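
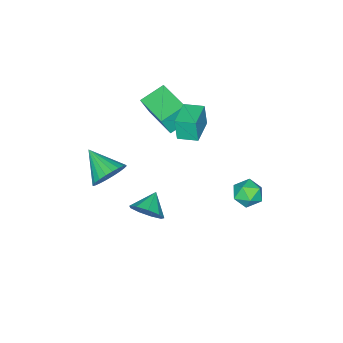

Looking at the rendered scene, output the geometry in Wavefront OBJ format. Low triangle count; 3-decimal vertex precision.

v -2.425 -2.519 2.626
v -2.449 -2.699 3.872
v -2.82 -1.545 2.758
v -2.844 -1.725 4.005
v -0.996 -1.955 2.735
v -1.02 -2.135 3.982
v -1.391 -0.981 2.868
v -1.415 -1.161 4.114
v -3.883 -4.487 2.25
v -3.463 -4.728 3.392
v -3.087 -2.536 2.369
v -2.667 -2.777 3.51
v -2.633 -4.963 1.69
v -2.213 -5.204 2.831
v -1.837 -3.012 1.808
v -1.417 -3.253 2.95
v 2.422 -1.11 0.211
v 2.765 -0.731 0.952
v 1.398 -1.35 0.809
v 2.47 -0.308 0.617
v 2.153 -0.26 0.091
v 1.961 -0.609 -0.378
v 1.986 -1.193 -0.571
v 2.214 -1.738 -0.398
v 2.54 -1.989 0.06
v 2.811 -1.828 0.589
v 2.9 -1.332 0.941
v -1.571 2.551 1.17
v -0.805 2.555 0.823
v -1.915 1.485 0.397
v -1.149 1.489 0.05
v -1.244 1.268 0.856
v -1.032 1.927 1.334
v -1.688 2.113 -0.114
v -1.476 2.772 0.364
v -0.877 2.285 0.03
v -0.603 1.762 0.629
v -2.117 2.278 0.591
v -1.843 1.755 1.19
v 2.986 -2.846 2.51
v 3.251 -2.432 3.346
v 2.694 -4.354 3.35
v 2.879 -2.361 3.343
v 2.523 -2.365 3.213
v 2.238 -2.441 2.976
v 2.067 -2.58 2.668
v 2.036 -2.759 2.336
v 2.149 -2.951 2.031
v 2.39 -3.128 1.798
v 2.722 -3.261 1.674
v 3.094 -3.332 1.677
v 3.449 -3.328 1.807
v 3.734 -3.252 2.044
v 3.905 -3.113 2.352
v 3.937 -2.934 2.684
v 3.823 -2.742 2.989
v 3.582 -2.565 3.222
f 2 4 1
f 5 2 1
f 1 4 3
f 3 5 1
f 2 8 4
f 6 2 5
f 6 8 2
f 4 8 3
f 7 5 3
f 3 8 7
f 7 6 5
f 8 6 7
f 10 12 9
f 13 10 9
f 9 12 11
f 11 13 9
f 10 16 12
f 14 10 13
f 14 16 10
f 12 16 11
f 15 13 11
f 11 16 15
f 15 14 13
f 16 14 15
f 18 17 20
f 18 20 19
f 20 17 21
f 20 21 19
f 21 17 22
f 21 22 19
f 22 17 23
f 22 23 19
f 23 17 24
f 23 24 19
f 24 17 25
f 24 25 19
f 25 17 26
f 25 26 19
f 26 17 27
f 26 27 19
f 27 17 18
f 27 18 19
f 28 39 33
f 28 33 29
f 28 29 35
f 28 35 38
f 28 38 39
f 29 33 37
f 33 39 32
f 39 38 30
f 38 35 34
f 35 29 36
f 31 37 32
f 31 32 30
f 31 30 34
f 31 34 36
f 31 36 37
f 32 37 33
f 30 32 39
f 34 30 38
f 36 34 35
f 37 36 29
f 41 40 43
f 41 43 42
f 43 40 44
f 43 44 42
f 44 40 45
f 44 45 42
f 45 40 46
f 45 46 42
f 46 40 47
f 46 47 42
f 47 40 48
f 47 48 42
f 48 40 49
f 48 49 42
f 49 40 50
f 49 50 42
f 50 40 51
f 50 51 42
f 51 40 52
f 51 52 42
f 52 40 53
f 52 53 42
f 53 40 54
f 53 54 42
f 54 40 55
f 54 55 42
f 55 40 56
f 55 56 42
f 56 40 57
f 56 57 42
f 57 40 41
f 57 41 42



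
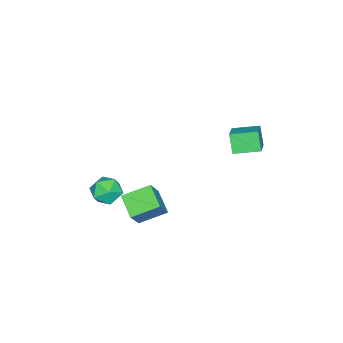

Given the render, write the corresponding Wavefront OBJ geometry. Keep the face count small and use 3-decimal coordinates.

v 2.692 -0.645 0.84
v 3.492 -1.041 1.355
v 2.328 -2.159 0.245
v 3.128 -2.555 0.76
v 2.304 -2.208 1.274
v 2.53 -1.272 1.642
v 3.29 -1.928 -0.042
v 3.516 -0.992 0.326
v 3.862 -1.833 0.811
v 3.252 -2.006 1.624
v 2.568 -1.194 -0.024
v 1.958 -1.367 0.789
v -3.574 2.753 3.149
v -2.077 3.357 4.01
v -4.296 4.155 3.422
v -2.798 4.759 4.283
v -3.102 3.221 1.997
v -1.604 3.825 2.858
v -3.823 4.623 2.27
v -2.326 5.227 3.131
v 3.954 1.043 -0.032
v 3.088 -0.034 0.648
v 2.936 2.285 0.639
v 2.07 1.207 1.318
v 4.93 1.113 1.322
v 4.064 0.035 2.001
v 3.912 2.354 1.992
v 3.046 1.277 2.672
f 1 12 6
f 1 6 2
f 1 2 8
f 1 8 11
f 1 11 12
f 2 6 10
f 6 12 5
f 12 11 3
f 11 8 7
f 8 2 9
f 4 10 5
f 4 5 3
f 4 3 7
f 4 7 9
f 4 9 10
f 5 10 6
f 3 5 12
f 7 3 11
f 9 7 8
f 10 9 2
f 14 16 13
f 17 14 13
f 13 16 15
f 15 17 13
f 14 20 16
f 18 14 17
f 18 20 14
f 16 20 15
f 19 17 15
f 15 20 19
f 19 18 17
f 20 18 19
f 22 24 21
f 25 22 21
f 21 24 23
f 23 25 21
f 22 28 24
f 26 22 25
f 26 28 22
f 24 28 23
f 27 25 23
f 23 28 27
f 27 26 25
f 28 26 27



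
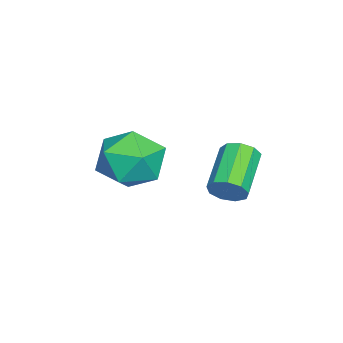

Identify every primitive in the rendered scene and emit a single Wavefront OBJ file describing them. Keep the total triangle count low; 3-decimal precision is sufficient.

v -0.244 2.529 0.71
v -0.06 2.211 1.106
v -1.372 2.273 1.766
v -1.556 2.591 1.37
v -0 2.566 1.19
v -1.312 2.628 1.851
v -0.055 2.903 1.05
v -1.367 2.965 1.71
v -0.198 3.065 0.751
v -1.51 3.128 1.411
v -0.363 2.977 0.432
v -1.675 3.039 1.092
v -0.472 2.678 0.243
v -1.784 2.74 0.904
v -0.474 2.31 0.273
v -1.786 2.372 0.934
v -0.369 2.044 0.507
v -1.681 2.106 1.168
v -0.205 2.005 0.836
v -1.517 2.067 1.496
v -2.052 0.296 0.295
v -1.061 0.559 0.399
v -1.799 -1.039 1.261
v -0.808 -0.776 1.365
v -1.542 -0.2 1.803
v -1.698 0.625 1.205
v -1.162 -1.105 0.455
v -1.318 -0.28 -0.143
v -0.511 -0.307 0.497
v -0.746 0.252 1.331
v -2.114 -0.732 0.329
v -2.349 -0.173 1.163
f 2 1 5
f 2 5 3
f 3 5 6
f 3 6 4
f 5 1 7
f 5 7 6
f 6 7 8
f 6 8 4
f 7 1 9
f 7 9 8
f 8 9 10
f 8 10 4
f 9 1 11
f 9 11 10
f 10 11 12
f 10 12 4
f 11 1 13
f 11 13 12
f 12 13 14
f 12 14 4
f 13 1 15
f 13 15 14
f 14 15 16
f 14 16 4
f 15 1 17
f 15 17 16
f 16 17 18
f 16 18 4
f 17 1 19
f 17 19 18
f 18 19 20
f 18 20 4
f 19 1 2
f 19 2 20
f 20 2 3
f 20 3 4
f 21 32 26
f 21 26 22
f 21 22 28
f 21 28 31
f 21 31 32
f 22 26 30
f 26 32 25
f 32 31 23
f 31 28 27
f 28 22 29
f 24 30 25
f 24 25 23
f 24 23 27
f 24 27 29
f 24 29 30
f 25 30 26
f 23 25 32
f 27 23 31
f 29 27 28
f 30 29 22



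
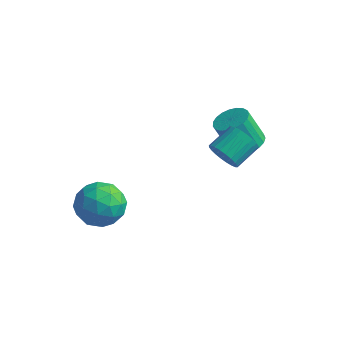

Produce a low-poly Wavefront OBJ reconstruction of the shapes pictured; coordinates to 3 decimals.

v 1.426 1.66 1.17
v 2.19 1.41 1.412
v 1.579 1.03 2.952
v 0.814 1.28 2.71
v 2.194 1.749 1.497
v 1.583 1.369 3.037
v 2.065 2.072 1.525
v 1.454 1.692 3.066
v 1.826 2.324 1.493
v 1.215 1.944 3.033
v 1.517 2.461 1.404
v 0.906 2.082 2.944
v 1.193 2.46 1.275
v 0.581 2.08 2.815
v 0.908 2.32 1.127
v 0.297 1.941 2.668
v 0.714 2.066 0.988
v 0.102 1.687 2.528
v 0.642 1.742 0.879
v 0.031 1.363 2.419
v 0.706 1.404 0.821
v 0.094 1.024 2.361
v 0.894 1.11 0.823
v 0.283 0.73 2.363
v 1.174 0.911 0.885
v 0.563 0.531 2.426
v 1.498 0.841 0.997
v 0.887 0.461 2.537
v 1.809 0.913 1.138
v 1.198 0.533 2.678
v 2.054 1.114 1.285
v 1.443 0.735 2.825
v 1.944 -0.985 2.377
v 2.621 -0.939 1.972
v 2.893 0.211 2.558
v 2.216 0.165 2.963
v 2.426 -0.796 1.781
v 2.699 0.355 2.367
v 2.158 -0.681 1.68
v 2.431 0.47 2.266
v 1.858 -0.613 1.685
v 2.13 0.538 2.272
v 1.57 -0.601 1.796
v 1.843 0.55 2.383
v 1.34 -0.648 1.995
v 1.612 0.503 2.582
v 1.201 -0.746 2.253
v 1.474 0.404 2.839
v 1.176 -0.881 2.529
v 1.448 0.27 3.115
v 1.267 -1.031 2.782
v 1.539 0.119 3.368
v 1.461 -1.175 2.973
v 1.734 -0.024 3.559
v 1.729 -1.29 3.074
v 2.002 -0.139 3.66
v 2.03 -1.358 3.068
v 2.302 -0.207 3.655
v 2.317 -1.37 2.957
v 2.59 -0.219 3.544
v 2.548 -1.323 2.758
v 2.82 -0.172 3.345
v 2.686 -1.224 2.501
v 2.959 -0.074 3.087
v 2.712 -1.09 2.225
v 2.984 0.061 2.811
v -2.278 -2.802 -2.218
v -1.652 -2.799 -1.183
v -3.528 -4.101 -1.457
v -2.902 -4.098 -0.422
v -3.533 -3.12 -0.751
v -2.761 -2.317 -1.221
v -2.419 -4.583 -1.419
v -1.647 -3.78 -1.889
v -1.74 -3.899 -0.689
v -2.428 -2.995 -0.276
v -2.752 -3.905 -2.364
v -3.44 -3.001 -1.951
v -1.855 -2.687 -1.767
v -3.325 -4.213 -0.873
v -3.696 -3.639 -1.066
v -3.328 -3.636 -0.458
v -2.507 -2.403 -1.789
v -2.139 -2.401 -1.181
v -3.245 -2.59 -0.927
v -3.041 -4.499 -1.459
v -2.673 -4.497 -0.851
v -1.852 -3.264 -2.182
v -1.484 -3.261 -1.574
v -1.935 -4.31 -1.713
v -1.539 -3.331 -0.869
v -2.274 -4.095 -0.422
v -1.99 -4.38 -1.008
v -1.536 -3.908 -1.284
v -1.944 -2.8 -0.626
v -2.678 -3.563 -0.179
v -3.049 -2.988 -0.372
v -2.595 -2.517 -0.648
v -1.995 -3.446 -0.336
v -2.502 -3.337 -2.461
v -3.236 -4.1 -2.014
v -2.585 -4.383 -1.992
v -2.131 -3.912 -2.268
v -2.906 -2.805 -2.218
v -3.641 -3.569 -1.771
v -3.644 -2.992 -1.356
v -3.19 -2.52 -1.632
v -3.185 -3.454 -2.304
f 2 1 5
f 2 5 3
f 3 5 6
f 3 6 4
f 5 1 7
f 5 7 6
f 6 7 8
f 6 8 4
f 7 1 9
f 7 9 8
f 8 9 10
f 8 10 4
f 9 1 11
f 9 11 10
f 10 11 12
f 10 12 4
f 11 1 13
f 11 13 12
f 12 13 14
f 12 14 4
f 13 1 15
f 13 15 14
f 14 15 16
f 14 16 4
f 15 1 17
f 15 17 16
f 16 17 18
f 16 18 4
f 17 1 19
f 17 19 18
f 18 19 20
f 18 20 4
f 19 1 21
f 19 21 20
f 20 21 22
f 20 22 4
f 21 1 23
f 21 23 22
f 22 23 24
f 22 24 4
f 23 1 25
f 23 25 24
f 24 25 26
f 24 26 4
f 25 1 27
f 25 27 26
f 26 27 28
f 26 28 4
f 27 1 29
f 27 29 28
f 28 29 30
f 28 30 4
f 29 1 31
f 29 31 30
f 30 31 32
f 30 32 4
f 31 1 2
f 31 2 32
f 32 2 3
f 32 3 4
f 34 33 37
f 34 37 35
f 35 37 38
f 35 38 36
f 37 33 39
f 37 39 38
f 38 39 40
f 38 40 36
f 39 33 41
f 39 41 40
f 40 41 42
f 40 42 36
f 41 33 43
f 41 43 42
f 42 43 44
f 42 44 36
f 43 33 45
f 43 45 44
f 44 45 46
f 44 46 36
f 45 33 47
f 45 47 46
f 46 47 48
f 46 48 36
f 47 33 49
f 47 49 48
f 48 49 50
f 48 50 36
f 49 33 51
f 49 51 50
f 50 51 52
f 50 52 36
f 51 33 53
f 51 53 52
f 52 53 54
f 52 54 36
f 53 33 55
f 53 55 54
f 54 55 56
f 54 56 36
f 55 33 57
f 55 57 56
f 56 57 58
f 56 58 36
f 57 33 59
f 57 59 58
f 58 59 60
f 58 60 36
f 59 33 61
f 59 61 60
f 60 61 62
f 60 62 36
f 61 33 63
f 61 63 62
f 62 63 64
f 62 64 36
f 63 33 65
f 63 65 64
f 64 65 66
f 64 66 36
f 65 33 34
f 65 34 66
f 66 34 35
f 66 35 36
f 67 104 83
f 104 78 107
f 83 107 72
f 104 107 83
f 67 83 79
f 83 72 84
f 79 84 68
f 83 84 79
f 67 79 88
f 79 68 89
f 88 89 74
f 79 89 88
f 67 88 100
f 88 74 103
f 100 103 77
f 88 103 100
f 67 100 104
f 100 77 108
f 104 108 78
f 100 108 104
f 68 84 95
f 84 72 98
f 95 98 76
f 84 98 95
f 72 107 85
f 107 78 106
f 85 106 71
f 107 106 85
f 78 108 105
f 108 77 101
f 105 101 69
f 108 101 105
f 77 103 102
f 103 74 90
f 102 90 73
f 103 90 102
f 74 89 94
f 89 68 91
f 94 91 75
f 89 91 94
f 70 96 82
f 96 76 97
f 82 97 71
f 96 97 82
f 70 82 80
f 82 71 81
f 80 81 69
f 82 81 80
f 70 80 87
f 80 69 86
f 87 86 73
f 80 86 87
f 70 87 92
f 87 73 93
f 92 93 75
f 87 93 92
f 70 92 96
f 92 75 99
f 96 99 76
f 92 99 96
f 71 97 85
f 97 76 98
f 85 98 72
f 97 98 85
f 69 81 105
f 81 71 106
f 105 106 78
f 81 106 105
f 73 86 102
f 86 69 101
f 102 101 77
f 86 101 102
f 75 93 94
f 93 73 90
f 94 90 74
f 93 90 94
f 76 99 95
f 99 75 91
f 95 91 68
f 99 91 95



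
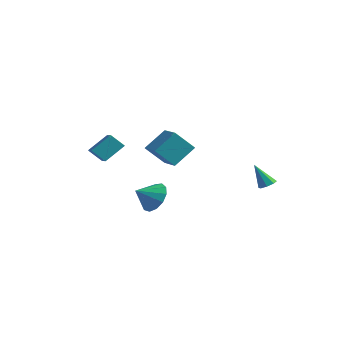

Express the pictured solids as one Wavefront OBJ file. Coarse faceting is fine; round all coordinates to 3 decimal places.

v -3.711 2.868 -0.961
v -4.454 1.99 0.264
v -3.323 4.16 0.201
v -4.065 3.282 1.426
v -2.215 2.098 -0.606
v -2.957 1.22 0.619
v -1.826 3.39 0.556
v -2.569 2.512 1.781
v -2.99 -4.081 2.105
v -2.576 -3.013 3.058
v -2.34 -3.677 1.371
v -1.926 -2.61 2.324
v -1.814 -5.01 2.636
v -1.4 -3.943 3.589
v -1.164 -4.607 1.902
v -0.75 -3.539 2.855
v -0.298 -1.712 -1.444
v 0.7 -2.097 -1.419
v -0.722 -2.768 -0.736
v 0.641 -1.747 -0.932
v 0.284 -1.385 -0.608
v -0.258 -1.128 -0.549
v -0.812 -1.056 -0.774
v -1.204 -1.192 -1.212
v -1.307 -1.494 -1.723
v -1.09 -1.865 -2.146
v -0.622 -2.187 -2.346
v -0.05 -2.359 -2.26
v 0.442 -2.325 -1.914
v 4.261 2.5 -0.492
v 4.758 2.404 -0.254
v 3.539 2.2 0.892
v 4.64 2.815 -0.226
v 4.3 3.042 -0.355
v 3.937 2.951 -0.564
v 3.764 2.596 -0.731
v 3.882 2.185 -0.758
v 4.222 1.959 -0.63
v 4.585 2.049 -0.421
f 2 4 1
f 5 2 1
f 1 4 3
f 3 5 1
f 2 8 4
f 6 2 5
f 6 8 2
f 4 8 3
f 7 5 3
f 3 8 7
f 7 6 5
f 8 6 7
f 10 12 9
f 13 10 9
f 9 12 11
f 11 13 9
f 10 16 12
f 14 10 13
f 14 16 10
f 12 16 11
f 15 13 11
f 11 16 15
f 15 14 13
f 16 14 15
f 18 17 20
f 18 20 19
f 20 17 21
f 20 21 19
f 21 17 22
f 21 22 19
f 22 17 23
f 22 23 19
f 23 17 24
f 23 24 19
f 24 17 25
f 24 25 19
f 25 17 26
f 25 26 19
f 26 17 27
f 26 27 19
f 27 17 28
f 27 28 19
f 28 17 29
f 28 29 19
f 29 17 18
f 29 18 19
f 31 30 33
f 31 33 32
f 33 30 34
f 33 34 32
f 34 30 35
f 34 35 32
f 35 30 36
f 35 36 32
f 36 30 37
f 36 37 32
f 37 30 38
f 37 38 32
f 38 30 39
f 38 39 32
f 39 30 31
f 39 31 32



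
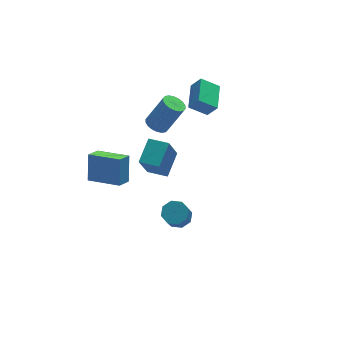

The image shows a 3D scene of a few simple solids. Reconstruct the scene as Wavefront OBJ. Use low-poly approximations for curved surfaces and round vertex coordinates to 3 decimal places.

v -1.253 1.794 -3.141
v -2.013 1.123 -1.245
v -0.233 2.919 -2.334
v -0.993 2.248 -0.438
v -0.327 0.912 -3.082
v -1.087 0.241 -1.186
v 0.693 2.037 -2.275
v -0.067 1.366 -0.379
v 0.172 4.031 -1.162
v 0.81 4.291 -1.485
v 1.845 4.089 0.4
v 1.208 3.829 0.722
v 0.661 4.574 -1.373
v 1.697 4.371 0.512
v 0.416 4.749 -1.219
v 1.452 4.546 0.665
v 0.122 4.782 -1.054
v 1.158 4.579 0.83
v -0.161 4.666 -0.911
v 0.874 4.464 0.974
v -0.379 4.425 -0.817
v 0.657 4.223 1.067
v -0.487 4.105 -0.792
v 0.548 3.903 1.093
v -0.465 3.771 -0.84
v 0.57 3.569 1.045
v -0.317 3.489 -0.952
v 0.719 3.286 0.933
v -0.072 3.314 -1.105
v 0.964 3.111 0.779
v 0.222 3.281 -1.27
v 1.258 3.078 0.614
v 0.506 3.396 -1.414
v 1.541 3.194 0.471
v 0.723 3.637 -1.507
v 1.759 3.435 0.377
v 0.832 3.957 -1.533
v 1.867 3.755 0.352
v 2.892 2.825 -0.064
v 1.839 3.191 0.696
v 3.705 4.502 0.255
v 2.651 4.867 1.015
v 3.369 2.433 0.785
v 2.315 2.798 1.545
v 4.181 4.109 1.104
v 3.128 4.475 1.864
v -4.437 3.27 -4.227
v -4.094 4.074 -2.597
v -3.673 3.84 -4.669
v -3.33 4.643 -3.038
v -3.01 1.717 -3.762
v -2.667 2.52 -2.131
v -2.246 2.286 -4.203
v -1.903 3.09 -2.573
v -1.293 -3.347 -2.276
v -0.548 -3.521 -2.08
v -1.042 -4.227 -0.828
v -1.787 -4.053 -1.024
v -0.729 -2.991 -1.853
v -1.223 -3.697 -0.601
v -1.241 -2.669 -1.873
v -1.735 -3.375 -0.621
v -1.783 -2.745 -2.13
v -2.277 -3.451 -0.878
v -2.038 -3.173 -2.472
v -2.532 -3.879 -1.22
v -1.857 -3.703 -2.699
v -2.351 -4.409 -1.447
v -1.345 -4.025 -2.679
v -1.839 -4.731 -1.427
v -0.803 -3.949 -2.422
v -1.297 -4.655 -1.17
f 2 4 1
f 5 2 1
f 1 4 3
f 3 5 1
f 2 8 4
f 6 2 5
f 6 8 2
f 4 8 3
f 7 5 3
f 3 8 7
f 7 6 5
f 8 6 7
f 10 9 13
f 10 13 11
f 11 13 14
f 11 14 12
f 13 9 15
f 13 15 14
f 14 15 16
f 14 16 12
f 15 9 17
f 15 17 16
f 16 17 18
f 16 18 12
f 17 9 19
f 17 19 18
f 18 19 20
f 18 20 12
f 19 9 21
f 19 21 20
f 20 21 22
f 20 22 12
f 21 9 23
f 21 23 22
f 22 23 24
f 22 24 12
f 23 9 25
f 23 25 24
f 24 25 26
f 24 26 12
f 25 9 27
f 25 27 26
f 26 27 28
f 26 28 12
f 27 9 29
f 27 29 28
f 28 29 30
f 28 30 12
f 29 9 31
f 29 31 30
f 30 31 32
f 30 32 12
f 31 9 33
f 31 33 32
f 32 33 34
f 32 34 12
f 33 9 35
f 33 35 34
f 34 35 36
f 34 36 12
f 35 9 37
f 35 37 36
f 36 37 38
f 36 38 12
f 37 9 10
f 37 10 38
f 38 10 11
f 38 11 12
f 40 42 39
f 43 40 39
f 39 42 41
f 41 43 39
f 40 46 42
f 44 40 43
f 44 46 40
f 42 46 41
f 45 43 41
f 41 46 45
f 45 44 43
f 46 44 45
f 48 50 47
f 51 48 47
f 47 50 49
f 49 51 47
f 48 54 50
f 52 48 51
f 52 54 48
f 50 54 49
f 53 51 49
f 49 54 53
f 53 52 51
f 54 52 53
f 56 55 59
f 56 59 57
f 57 59 60
f 57 60 58
f 59 55 61
f 59 61 60
f 60 61 62
f 60 62 58
f 61 55 63
f 61 63 62
f 62 63 64
f 62 64 58
f 63 55 65
f 63 65 64
f 64 65 66
f 64 66 58
f 65 55 67
f 65 67 66
f 66 67 68
f 66 68 58
f 67 55 69
f 67 69 68
f 68 69 70
f 68 70 58
f 69 55 71
f 69 71 70
f 70 71 72
f 70 72 58
f 71 55 56
f 71 56 72
f 72 56 57
f 72 57 58



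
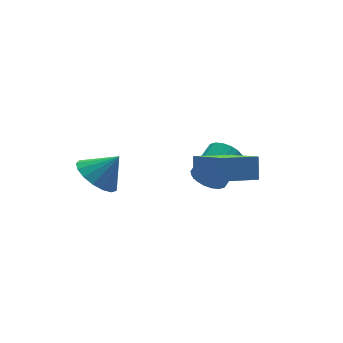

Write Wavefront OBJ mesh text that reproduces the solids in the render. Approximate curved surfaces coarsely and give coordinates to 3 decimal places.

v -2.093 2.931 -0.801
v -1.246 3.178 -1.458
v -1.167 2.689 0.301
v -1.379 3.64 -1.245
v -1.676 3.94 -0.93
v -2.068 4.009 -0.586
v -2.466 3.831 -0.291
v -2.779 3.446 -0.113
v -2.934 2.943 -0.093
v -2.897 2.438 -0.235
v -2.675 2.045 -0.506
v -2.32 1.855 -0.846
v -1.913 1.912 -1.175
v -1.547 2.202 -1.419
v -1.307 2.659 -1.521
v 0.84 -2.486 1.605
v 1.114 -1.935 2.529
v 0.465 -0.787 0.704
v 0.739 -0.236 1.627
v 2.541 -2.404 1.053
v 2.815 -1.853 1.976
v 2.166 -0.705 0.151
v 2.44 -0.154 1.075
v 2.063 0.914 -0.979
v 2.445 0.714 -1.688
v 3.758 1.666 -1.251
v 3.377 1.866 -0.541
v 2.255 1.017 -1.78
v 3.569 1.969 -1.342
v 2.028 1.3 -1.713
v 3.341 2.253 -1.275
v 1.807 1.507 -1.5
v 3.12 2.459 -1.062
v 1.637 1.596 -1.184
v 2.95 2.548 -0.747
v 1.552 1.55 -0.828
v 2.865 2.502 -0.39
v 1.568 1.378 -0.501
v 2.881 2.33 -0.064
v 1.682 1.114 -0.269
v 2.995 2.066 0.168
v 1.871 0.811 -0.178
v 3.185 1.763 0.26
v 2.099 0.527 -0.245
v 3.412 1.48 0.193
v 2.32 0.321 -0.458
v 3.633 1.273 -0.02
v 2.49 0.232 -0.773
v 3.803 1.184 -0.336
v 2.575 0.278 -1.13
v 3.888 1.23 -0.692
v 2.559 0.45 -1.456
v 3.872 1.402 -1.019
f 2 1 4
f 2 4 3
f 4 1 5
f 4 5 3
f 5 1 6
f 5 6 3
f 6 1 7
f 6 7 3
f 7 1 8
f 7 8 3
f 8 1 9
f 8 9 3
f 9 1 10
f 9 10 3
f 10 1 11
f 10 11 3
f 11 1 12
f 11 12 3
f 12 1 13
f 12 13 3
f 13 1 14
f 13 14 3
f 14 1 15
f 14 15 3
f 15 1 2
f 15 2 3
f 17 19 16
f 20 17 16
f 16 19 18
f 18 20 16
f 17 23 19
f 21 17 20
f 21 23 17
f 19 23 18
f 22 20 18
f 18 23 22
f 22 21 20
f 23 21 22
f 25 24 28
f 25 28 26
f 26 28 29
f 26 29 27
f 28 24 30
f 28 30 29
f 29 30 31
f 29 31 27
f 30 24 32
f 30 32 31
f 31 32 33
f 31 33 27
f 32 24 34
f 32 34 33
f 33 34 35
f 33 35 27
f 34 24 36
f 34 36 35
f 35 36 37
f 35 37 27
f 36 24 38
f 36 38 37
f 37 38 39
f 37 39 27
f 38 24 40
f 38 40 39
f 39 40 41
f 39 41 27
f 40 24 42
f 40 42 41
f 41 42 43
f 41 43 27
f 42 24 44
f 42 44 43
f 43 44 45
f 43 45 27
f 44 24 46
f 44 46 45
f 45 46 47
f 45 47 27
f 46 24 48
f 46 48 47
f 47 48 49
f 47 49 27
f 48 24 50
f 48 50 49
f 49 50 51
f 49 51 27
f 50 24 52
f 50 52 51
f 51 52 53
f 51 53 27
f 52 24 25
f 52 25 53
f 53 25 26
f 53 26 27



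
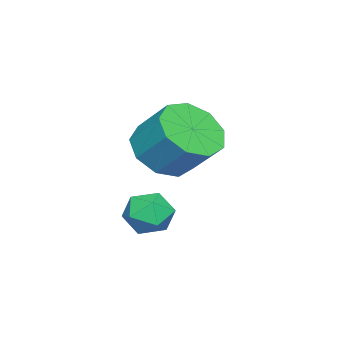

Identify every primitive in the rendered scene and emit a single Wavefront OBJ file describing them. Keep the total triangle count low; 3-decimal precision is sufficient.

v 1.165 -0.216 2.095
v 1.497 0.336 1.466
v 1.726 1.189 2.337
v 1.395 0.636 2.965
v 0.892 0.431 1.532
v 1.122 1.284 2.403
v 0.416 0.223 1.861
v 0.645 1.076 2.732
v 0.29 -0.19 2.3
v 0.519 0.662 3.17
v 0.573 -0.616 2.642
v 0.802 0.237 3.513
v 1.134 -0.855 2.728
v 1.363 -0.002 3.599
v 1.71 -0.795 2.518
v 1.939 0.058 3.389
v 2.031 -0.464 2.11
v 2.26 0.389 2.98
v 1.947 -0.018 1.694
v 2.176 0.835 2.565
v 2.124 -0.008 0.839
v 2.437 -0.438 0.427
v 1.223 -0.082 0.233
v 1.536 -0.512 -0.179
v 1.38 -0.7 0.448
v 1.938 -0.654 0.822
v 1.722 0.134 -0.162
v 2.28 0.18 0.212
v 2.189 -0.35 -0.192
v 1.977 -0.866 0.185
v 1.683 0.346 0.475
v 1.471 -0.17 0.852
f 2 1 5
f 2 5 3
f 3 5 6
f 3 6 4
f 5 1 7
f 5 7 6
f 6 7 8
f 6 8 4
f 7 1 9
f 7 9 8
f 8 9 10
f 8 10 4
f 9 1 11
f 9 11 10
f 10 11 12
f 10 12 4
f 11 1 13
f 11 13 12
f 12 13 14
f 12 14 4
f 13 1 15
f 13 15 14
f 14 15 16
f 14 16 4
f 15 1 17
f 15 17 16
f 16 17 18
f 16 18 4
f 17 1 19
f 17 19 18
f 18 19 20
f 18 20 4
f 19 1 2
f 19 2 20
f 20 2 3
f 20 3 4
f 21 32 26
f 21 26 22
f 21 22 28
f 21 28 31
f 21 31 32
f 22 26 30
f 26 32 25
f 32 31 23
f 31 28 27
f 28 22 29
f 24 30 25
f 24 25 23
f 24 23 27
f 24 27 29
f 24 29 30
f 25 30 26
f 23 25 32
f 27 23 31
f 29 27 28
f 30 29 22



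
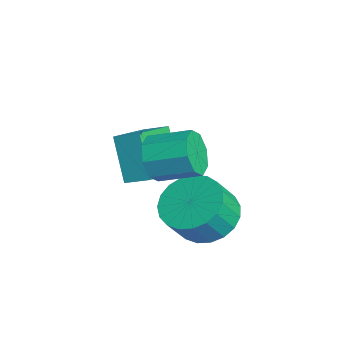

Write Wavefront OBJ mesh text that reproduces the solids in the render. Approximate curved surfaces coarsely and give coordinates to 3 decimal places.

v -1.366 1.775 0.251
v -0.512 2.385 0.288
v -0.12 1.775 1.306
v -0.974 1.165 1.269
v -0.795 2.61 0.532
v -0.403 2 1.55
v -1.177 2.691 0.727
v -0.785 2.081 1.746
v -1.591 2.614 0.841
v -1.2 2.004 1.859
v -1.967 2.392 0.852
v -1.575 1.782 1.87
v -2.239 2.063 0.759
v -1.847 1.453 1.777
v -2.359 1.684 0.579
v -1.967 1.074 1.597
v -2.308 1.321 0.341
v -1.916 0.711 1.36
v -2.094 1.036 0.089
v -1.702 0.426 1.107
v -1.754 0.88 -0.136
v -1.363 0.27 0.882
v -1.347 0.878 -0.294
v -0.955 0.268 0.724
v -0.943 1.031 -0.358
v -0.552 0.421 0.661
v -0.613 1.313 -0.316
v -0.221 0.703 0.702
v -0.412 1.675 -0.176
v -0.02 1.064 0.842
v -0.376 2.054 0.037
v 0.015 1.444 1.055
v -3.981 0.604 0.327
v -4.915 0.426 1.761
v -3.543 1.321 0.701
v -4.476 1.143 2.135
v -2.764 -0.483 0.985
v -3.697 -0.661 2.419
v -2.325 0.234 1.359
v -3.259 0.056 2.793
v -1.855 0.227 2.645
v -1.421 0.313 1.955
v -0.911 1.518 2.424
v -1.345 1.433 3.115
v -1.991 0.57 1.913
v -1.482 1.775 2.382
v -2.482 0.627 2.3
v -1.973 1.832 2.769
v -2.605 0.45 2.89
v -2.096 1.655 3.359
v -2.289 0.142 3.336
v -1.779 1.347 3.805
v -1.718 -0.115 3.378
v -1.209 1.09 3.847
v -1.227 -0.172 2.991
v -0.718 1.033 3.46
v -1.104 0.005 2.401
v -0.595 1.21 2.87
f 2 1 5
f 2 5 3
f 3 5 6
f 3 6 4
f 5 1 7
f 5 7 6
f 6 7 8
f 6 8 4
f 7 1 9
f 7 9 8
f 8 9 10
f 8 10 4
f 9 1 11
f 9 11 10
f 10 11 12
f 10 12 4
f 11 1 13
f 11 13 12
f 12 13 14
f 12 14 4
f 13 1 15
f 13 15 14
f 14 15 16
f 14 16 4
f 15 1 17
f 15 17 16
f 16 17 18
f 16 18 4
f 17 1 19
f 17 19 18
f 18 19 20
f 18 20 4
f 19 1 21
f 19 21 20
f 20 21 22
f 20 22 4
f 21 1 23
f 21 23 22
f 22 23 24
f 22 24 4
f 23 1 25
f 23 25 24
f 24 25 26
f 24 26 4
f 25 1 27
f 25 27 26
f 26 27 28
f 26 28 4
f 27 1 29
f 27 29 28
f 28 29 30
f 28 30 4
f 29 1 31
f 29 31 30
f 30 31 32
f 30 32 4
f 31 1 2
f 31 2 32
f 32 2 3
f 32 3 4
f 34 36 33
f 37 34 33
f 33 36 35
f 35 37 33
f 34 40 36
f 38 34 37
f 38 40 34
f 36 40 35
f 39 37 35
f 35 40 39
f 39 38 37
f 40 38 39
f 42 41 45
f 42 45 43
f 43 45 46
f 43 46 44
f 45 41 47
f 45 47 46
f 46 47 48
f 46 48 44
f 47 41 49
f 47 49 48
f 48 49 50
f 48 50 44
f 49 41 51
f 49 51 50
f 50 51 52
f 50 52 44
f 51 41 53
f 51 53 52
f 52 53 54
f 52 54 44
f 53 41 55
f 53 55 54
f 54 55 56
f 54 56 44
f 55 41 57
f 55 57 56
f 56 57 58
f 56 58 44
f 57 41 42
f 57 42 58
f 58 42 43
f 58 43 44



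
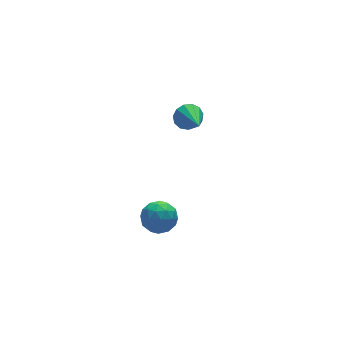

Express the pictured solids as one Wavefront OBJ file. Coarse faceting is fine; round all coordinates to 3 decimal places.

v 0.986 4.297 0.232
v 1.26 3.93 -0.387
v 0.694 2.603 1.108
v 1.6 4.005 -0.129
v 1.745 4.173 0.244
v 1.649 4.381 0.613
v 1.342 4.561 0.861
v 0.922 4.658 0.909
v 0.522 4.641 0.742
v 0.269 4.514 0.413
v 0.244 4.319 0.026
v 0.454 4.116 -0.295
v 0.833 3.971 -0.449
v -3.785 -1.448 0.594
v -3.073 -1.998 0.685
v -4.687 -2.582 0.795
v -3.975 -3.132 0.886
v -4.155 -2.516 1.523
v -3.597 -1.815 1.398
v -4.163 -2.765 0.082
v -3.605 -2.064 -0.043
v -3.307 -2.812 0.368
v -3.302 -2.658 1.259
v -4.458 -1.922 0.221
v -4.453 -1.768 1.112
v -3.35 -1.623 0.621
v -4.41 -2.957 0.859
v -4.516 -2.594 1.233
v -4.097 -2.918 1.286
v -3.658 -1.516 1.041
v -3.239 -1.839 1.095
v -3.875 -2.143 1.587
v -4.521 -2.741 0.385
v -4.102 -3.064 0.439
v -3.663 -1.662 0.194
v -3.244 -1.986 0.247
v -3.885 -2.437 -0.107
v -3.069 -2.425 0.489
v -3.599 -3.092 0.608
v -3.709 -2.876 0.134
v -3.382 -2.464 0.061
v -3.066 -2.335 1.013
v -3.596 -3.001 1.131
v -3.701 -2.639 1.506
v -3.374 -2.227 1.432
v -3.203 -2.813 0.827
v -4.164 -1.579 0.349
v -4.694 -2.245 0.467
v -4.386 -2.353 0.048
v -4.059 -1.941 -0.026
v -4.161 -1.488 0.872
v -4.691 -2.155 0.991
v -4.378 -2.116 1.419
v -4.051 -1.704 1.346
v -4.557 -1.767 0.653
f 2 1 4
f 2 4 3
f 4 1 5
f 4 5 3
f 5 1 6
f 5 6 3
f 6 1 7
f 6 7 3
f 7 1 8
f 7 8 3
f 8 1 9
f 8 9 3
f 9 1 10
f 9 10 3
f 10 1 11
f 10 11 3
f 11 1 12
f 11 12 3
f 12 1 13
f 12 13 3
f 13 1 2
f 13 2 3
f 14 51 30
f 51 25 54
f 30 54 19
f 51 54 30
f 14 30 26
f 30 19 31
f 26 31 15
f 30 31 26
f 14 26 35
f 26 15 36
f 35 36 21
f 26 36 35
f 14 35 47
f 35 21 50
f 47 50 24
f 35 50 47
f 14 47 51
f 47 24 55
f 51 55 25
f 47 55 51
f 15 31 42
f 31 19 45
f 42 45 23
f 31 45 42
f 19 54 32
f 54 25 53
f 32 53 18
f 54 53 32
f 25 55 52
f 55 24 48
f 52 48 16
f 55 48 52
f 24 50 49
f 50 21 37
f 49 37 20
f 50 37 49
f 21 36 41
f 36 15 38
f 41 38 22
f 36 38 41
f 17 43 29
f 43 23 44
f 29 44 18
f 43 44 29
f 17 29 27
f 29 18 28
f 27 28 16
f 29 28 27
f 17 27 34
f 27 16 33
f 34 33 20
f 27 33 34
f 17 34 39
f 34 20 40
f 39 40 22
f 34 40 39
f 17 39 43
f 39 22 46
f 43 46 23
f 39 46 43
f 18 44 32
f 44 23 45
f 32 45 19
f 44 45 32
f 16 28 52
f 28 18 53
f 52 53 25
f 28 53 52
f 20 33 49
f 33 16 48
f 49 48 24
f 33 48 49
f 22 40 41
f 40 20 37
f 41 37 21
f 40 37 41
f 23 46 42
f 46 22 38
f 42 38 15
f 46 38 42



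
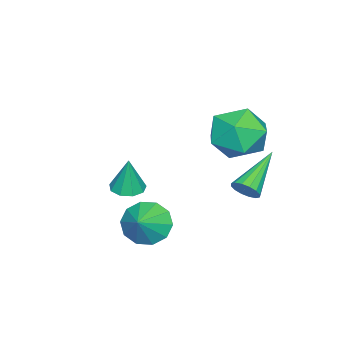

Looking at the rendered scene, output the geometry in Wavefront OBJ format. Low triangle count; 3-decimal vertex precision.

v -0.097 3.161 -2.587
v 0.205 3.437 -2.176
v -1.843 3.439 -1.493
v 0.119 3.652 -2.367
v -0.024 3.736 -2.617
v -0.187 3.665 -2.86
v -0.326 3.459 -3.029
v -0.403 3.174 -3.079
v -0.398 2.885 -2.998
v -0.312 2.67 -2.807
v -0.169 2.586 -2.557
v -0.006 2.657 -2.315
v 0.133 2.863 -2.145
v 0.21 3.148 -2.095
v 0.367 -1.176 -3.272
v 0.898 -1.584 -3.295
v 0.533 -1.044 -1.788
v 1.032 -1.149 -3.349
v 0.855 -0.727 -3.367
v 0.45 -0.515 -3.341
v 0.006 -0.612 -3.283
v -0.269 -0.974 -3.22
v -0.246 -1.43 -3.181
v 0.064 -1.767 -3.186
v 0.516 -1.828 -3.231
v 2.987 0.838 -3.103
v 3.507 0.702 -3.862
v 3.933 0.962 -2.477
v 3.403 1.266 -3.816
v 3.14 1.666 -3.498
v 2.819 1.75 -3.029
v 2.562 1.485 -2.588
v 2.468 0.973 -2.343
v 2.572 0.41 -2.389
v 2.835 0.01 -2.707
v 3.156 -0.074 -3.176
v 3.413 0.191 -3.617
v -0.407 3.675 -0.619
v 0.715 3.428 -0.208
v -1.135 2.212 0.488
v -0.013 1.965 0.899
v -0.569 2.999 1.229
v -0.119 3.903 0.544
v -0.301 1.737 -0.264
v 0.149 2.641 -0.949
v 0.78 2.23 0.011
v 0.615 3.01 0.933
v -1.035 2.63 -0.653
v -1.2 3.41 0.269
f 2 1 4
f 2 4 3
f 4 1 5
f 4 5 3
f 5 1 6
f 5 6 3
f 6 1 7
f 6 7 3
f 7 1 8
f 7 8 3
f 8 1 9
f 8 9 3
f 9 1 10
f 9 10 3
f 10 1 11
f 10 11 3
f 11 1 12
f 11 12 3
f 12 1 13
f 12 13 3
f 13 1 14
f 13 14 3
f 14 1 2
f 14 2 3
f 16 15 18
f 16 18 17
f 18 15 19
f 18 19 17
f 19 15 20
f 19 20 17
f 20 15 21
f 20 21 17
f 21 15 22
f 21 22 17
f 22 15 23
f 22 23 17
f 23 15 24
f 23 24 17
f 24 15 25
f 24 25 17
f 25 15 16
f 25 16 17
f 27 26 29
f 27 29 28
f 29 26 30
f 29 30 28
f 30 26 31
f 30 31 28
f 31 26 32
f 31 32 28
f 32 26 33
f 32 33 28
f 33 26 34
f 33 34 28
f 34 26 35
f 34 35 28
f 35 26 36
f 35 36 28
f 36 26 37
f 36 37 28
f 37 26 27
f 37 27 28
f 38 49 43
f 38 43 39
f 38 39 45
f 38 45 48
f 38 48 49
f 39 43 47
f 43 49 42
f 49 48 40
f 48 45 44
f 45 39 46
f 41 47 42
f 41 42 40
f 41 40 44
f 41 44 46
f 41 46 47
f 42 47 43
f 40 42 49
f 44 40 48
f 46 44 45
f 47 46 39



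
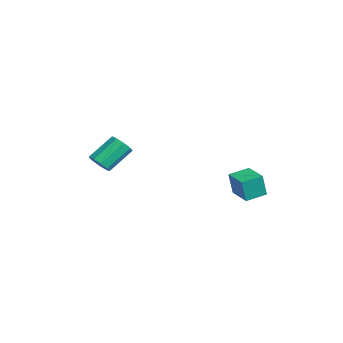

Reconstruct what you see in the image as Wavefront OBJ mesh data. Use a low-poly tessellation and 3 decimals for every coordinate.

v -1.723 2.784 -2.926
v -1.688 2.52 -1.511
v -1.988 4.004 -2.691
v -1.953 3.739 -1.276
v -0.247 3.101 -2.904
v -0.212 2.836 -1.489
v -0.512 4.32 -2.669
v -0.477 4.056 -1.254
v -3.566 -4.147 -0.805
v -3.2 -3.652 -1.234
v -3.688 -2.278 -0.063
v -4.054 -2.773 0.365
v -3.687 -3.692 -1.389
v -4.175 -2.318 -0.219
v -4.118 -3.945 -1.272
v -4.605 -2.571 -0.101
v -4.29 -4.293 -0.936
v -4.778 -2.919 0.235
v -4.124 -4.572 -0.539
v -4.611 -3.198 0.632
v -3.697 -4.652 -0.267
v -4.184 -3.278 0.904
v -3.208 -4.496 -0.247
v -3.696 -3.122 0.924
v -2.887 -4.177 -0.488
v -3.375 -2.803 0.683
v -2.884 -3.843 -0.878
v -3.372 -2.469 0.293
f 2 4 1
f 5 2 1
f 1 4 3
f 3 5 1
f 2 8 4
f 6 2 5
f 6 8 2
f 4 8 3
f 7 5 3
f 3 8 7
f 7 6 5
f 8 6 7
f 10 9 13
f 10 13 11
f 11 13 14
f 11 14 12
f 13 9 15
f 13 15 14
f 14 15 16
f 14 16 12
f 15 9 17
f 15 17 16
f 16 17 18
f 16 18 12
f 17 9 19
f 17 19 18
f 18 19 20
f 18 20 12
f 19 9 21
f 19 21 20
f 20 21 22
f 20 22 12
f 21 9 23
f 21 23 22
f 22 23 24
f 22 24 12
f 23 9 25
f 23 25 24
f 24 25 26
f 24 26 12
f 25 9 27
f 25 27 26
f 26 27 28
f 26 28 12
f 27 9 10
f 27 10 28
f 28 10 11
f 28 11 12



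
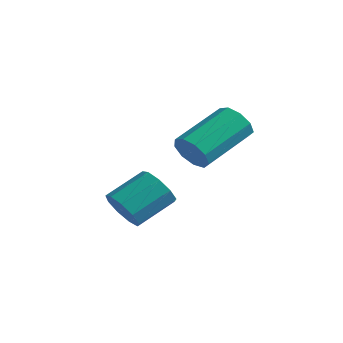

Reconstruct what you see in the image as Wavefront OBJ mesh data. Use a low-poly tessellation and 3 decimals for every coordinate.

v 0.991 1.709 1.503
v 1.343 1.442 1.98
v 1.581 3.104 2.734
v 1.229 3.371 2.257
v 1.608 1.558 1.641
v 1.846 3.22 2.395
v 1.584 1.744 1.238
v 1.822 3.406 1.992
v 1.282 1.914 0.959
v 1.52 3.576 1.713
v 0.844 1.988 0.935
v 1.082 3.65 1.689
v 0.475 1.932 1.176
v 0.713 3.593 1.93
v 0.347 1.771 1.57
v 0.585 3.432 2.324
v 0.521 1.581 1.933
v 0.759 3.243 2.687
v 0.914 1.452 2.095
v 1.152 3.113 2.849
v -1.195 1.322 -1.234
v -0.831 1.551 -1.824
v -0.442 2.707 -1.136
v -0.805 2.478 -0.546
v -1.302 1.718 -1.838
v -0.913 2.873 -1.15
v -1.722 1.699 -1.569
v -1.333 2.855 -0.881
v -1.896 1.504 -1.143
v -1.507 2.66 -0.455
v -1.741 1.224 -0.76
v -1.352 2.38 -0.072
v -1.331 0.99 -0.598
v -0.941 2.145 0.089
v -0.857 0.911 -0.734
v -0.467 2.067 -0.046
v -0.541 1.025 -1.104
v -0.152 2.18 -0.416
v -0.531 1.278 -1.534
v -0.142 2.433 -0.847
f 2 1 5
f 2 5 3
f 3 5 6
f 3 6 4
f 5 1 7
f 5 7 6
f 6 7 8
f 6 8 4
f 7 1 9
f 7 9 8
f 8 9 10
f 8 10 4
f 9 1 11
f 9 11 10
f 10 11 12
f 10 12 4
f 11 1 13
f 11 13 12
f 12 13 14
f 12 14 4
f 13 1 15
f 13 15 14
f 14 15 16
f 14 16 4
f 15 1 17
f 15 17 16
f 16 17 18
f 16 18 4
f 17 1 19
f 17 19 18
f 18 19 20
f 18 20 4
f 19 1 2
f 19 2 20
f 20 2 3
f 20 3 4
f 22 21 25
f 22 25 23
f 23 25 26
f 23 26 24
f 25 21 27
f 25 27 26
f 26 27 28
f 26 28 24
f 27 21 29
f 27 29 28
f 28 29 30
f 28 30 24
f 29 21 31
f 29 31 30
f 30 31 32
f 30 32 24
f 31 21 33
f 31 33 32
f 32 33 34
f 32 34 24
f 33 21 35
f 33 35 34
f 34 35 36
f 34 36 24
f 35 21 37
f 35 37 36
f 36 37 38
f 36 38 24
f 37 21 39
f 37 39 38
f 38 39 40
f 38 40 24
f 39 21 22
f 39 22 40
f 40 22 23
f 40 23 24



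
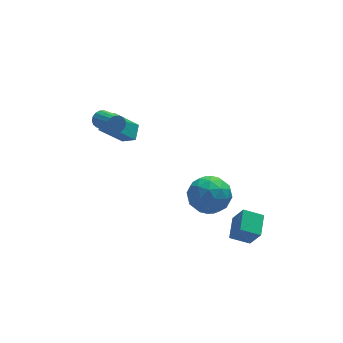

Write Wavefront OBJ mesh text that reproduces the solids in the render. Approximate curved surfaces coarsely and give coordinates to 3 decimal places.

v 2.686 -2.63 -4.095
v 3.051 -3.203 -2.917
v 3.21 -1.494 -3.705
v 3.575 -2.067 -2.527
v 3.685 -2.933 -4.553
v 4.05 -3.506 -3.375
v 4.209 -1.797 -4.163
v 4.574 -2.37 -2.985
v -2.476 3.338 0.674
v -2.094 4.127 1.113
v -1.193 3.514 -0.757
v -0.812 4.303 -0.319
v -1.908 2.817 1.119
v -1.527 3.606 1.557
v -0.626 2.993 -0.313
v -0.244 3.782 0.126
v -2.611 2.019 2.755
v -2.25 1.956 2.359
v -1.807 0.659 2.968
v -2.169 0.721 3.365
v -2.12 2.086 2.541
v -1.678 0.788 3.15
v -2.103 2.2 2.772
v -1.66 0.903 3.381
v -2.202 2.273 3
v -1.76 0.976 3.609
v -2.395 2.287 3.171
v -1.953 0.99 3.78
v -2.638 2.241 3.247
v -2.195 0.943 3.856
v -2.874 2.143 3.211
v -2.431 0.845 3.82
v -3.05 2.017 3.07
v -2.608 0.719 3.679
v -3.126 1.891 2.857
v -2.683 0.593 3.466
v -3.084 1.794 2.621
v -2.641 0.497 3.23
v -2.933 1.749 2.416
v -2.491 0.452 3.025
v -2.709 1.766 2.288
v -2.266 0.469 2.897
v -2.462 1.841 2.268
v -2.02 0.543 2.877
v 1.766 -2.278 -0.984
v 2.481 -2.173 -0.054
v 0.639 -3.447 0.014
v 1.354 -3.342 0.944
v 0.706 -2.423 0.593
v 1.402 -1.701 -0.024
v 1.718 -3.919 -0.016
v 2.414 -3.197 -0.633
v 2.451 -3.187 0.544
v 1.826 -2.263 0.92
v 1.294 -3.357 -0.96
v 0.669 -2.433 -0.584
v 2.222 -2.123 -0.607
v 0.898 -3.497 0.567
v 0.517 -2.957 0.36
v 0.937 -2.895 0.907
v 1.588 -1.846 -0.589
v 2.008 -1.784 -0.042
v 0.965 -1.931 0.338
v 1.112 -3.836 0.002
v 1.532 -3.774 0.549
v 2.183 -2.725 -0.947
v 2.603 -2.663 -0.4
v 2.155 -3.689 -0.378
v 2.625 -2.657 0.291
v 1.963 -3.344 0.878
v 2.177 -3.683 0.314
v 2.586 -3.259 -0.049
v 2.257 -2.114 0.513
v 1.595 -2.801 1.099
v 1.214 -2.261 0.893
v 1.623 -1.837 0.53
v 2.24 -2.71 0.864
v 1.525 -2.819 -1.139
v 0.863 -3.506 -0.553
v 1.497 -3.783 -0.57
v 1.906 -3.359 -0.933
v 1.157 -2.276 -0.918
v 0.495 -2.963 -0.331
v 0.534 -2.361 0.009
v 0.943 -1.937 -0.354
v 0.88 -2.91 -0.904
f 2 4 1
f 5 2 1
f 1 4 3
f 3 5 1
f 2 8 4
f 6 2 5
f 6 8 2
f 4 8 3
f 7 5 3
f 3 8 7
f 7 6 5
f 8 6 7
f 10 12 9
f 13 10 9
f 9 12 11
f 11 13 9
f 10 16 12
f 14 10 13
f 14 16 10
f 12 16 11
f 15 13 11
f 11 16 15
f 15 14 13
f 16 14 15
f 18 17 21
f 18 21 19
f 19 21 22
f 19 22 20
f 21 17 23
f 21 23 22
f 22 23 24
f 22 24 20
f 23 17 25
f 23 25 24
f 24 25 26
f 24 26 20
f 25 17 27
f 25 27 26
f 26 27 28
f 26 28 20
f 27 17 29
f 27 29 28
f 28 29 30
f 28 30 20
f 29 17 31
f 29 31 30
f 30 31 32
f 30 32 20
f 31 17 33
f 31 33 32
f 32 33 34
f 32 34 20
f 33 17 35
f 33 35 34
f 34 35 36
f 34 36 20
f 35 17 37
f 35 37 36
f 36 37 38
f 36 38 20
f 37 17 39
f 37 39 38
f 38 39 40
f 38 40 20
f 39 17 41
f 39 41 40
f 40 41 42
f 40 42 20
f 41 17 43
f 41 43 42
f 42 43 44
f 42 44 20
f 43 17 18
f 43 18 44
f 44 18 19
f 44 19 20
f 45 82 61
f 82 56 85
f 61 85 50
f 82 85 61
f 45 61 57
f 61 50 62
f 57 62 46
f 61 62 57
f 45 57 66
f 57 46 67
f 66 67 52
f 57 67 66
f 45 66 78
f 66 52 81
f 78 81 55
f 66 81 78
f 45 78 82
f 78 55 86
f 82 86 56
f 78 86 82
f 46 62 73
f 62 50 76
f 73 76 54
f 62 76 73
f 50 85 63
f 85 56 84
f 63 84 49
f 85 84 63
f 56 86 83
f 86 55 79
f 83 79 47
f 86 79 83
f 55 81 80
f 81 52 68
f 80 68 51
f 81 68 80
f 52 67 72
f 67 46 69
f 72 69 53
f 67 69 72
f 48 74 60
f 74 54 75
f 60 75 49
f 74 75 60
f 48 60 58
f 60 49 59
f 58 59 47
f 60 59 58
f 48 58 65
f 58 47 64
f 65 64 51
f 58 64 65
f 48 65 70
f 65 51 71
f 70 71 53
f 65 71 70
f 48 70 74
f 70 53 77
f 74 77 54
f 70 77 74
f 49 75 63
f 75 54 76
f 63 76 50
f 75 76 63
f 47 59 83
f 59 49 84
f 83 84 56
f 59 84 83
f 51 64 80
f 64 47 79
f 80 79 55
f 64 79 80
f 53 71 72
f 71 51 68
f 72 68 52
f 71 68 72
f 54 77 73
f 77 53 69
f 73 69 46
f 77 69 73



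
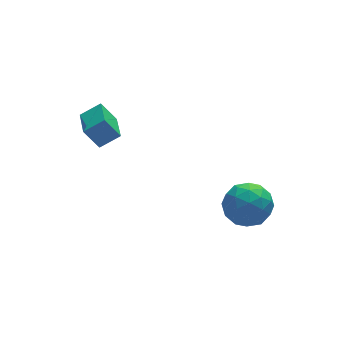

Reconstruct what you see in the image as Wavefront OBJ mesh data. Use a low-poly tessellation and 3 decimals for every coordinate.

v -3.356 -0.299 2.003
v -2.485 -0.382 2.546
v -3.057 1.116 1.741
v -2.186 1.033 2.284
v -2.794 -0.593 1.056
v -1.923 -0.676 1.599
v -2.495 0.822 0.794
v -1.624 0.739 1.337
v 2.259 -2.688 -1.482
v 3.078 -3.231 -0.979
v 1.642 -4.229 -2.141
v 2.461 -4.772 -1.638
v 1.656 -4.31 -1.04
v 2.038 -3.357 -0.633
v 2.682 -4.103 -2.487
v 3.064 -3.15 -2.08
v 3.34 -4.105 -1.6
v 2.706 -4.233 -0.706
v 2.014 -3.227 -2.414
v 1.38 -3.355 -1.52
v 2.723 -2.824 -1.173
v 1.997 -4.636 -1.947
v 1.524 -4.365 -1.596
v 2.006 -4.684 -1.3
v 2.111 -2.898 -0.969
v 2.593 -3.217 -0.674
v 1.757 -3.852 -0.709
v 2.127 -4.243 -2.446
v 2.609 -4.562 -2.151
v 2.714 -2.776 -1.82
v 3.196 -3.095 -1.524
v 2.963 -3.608 -2.411
v 3.358 -3.657 -1.242
v 2.996 -4.563 -1.629
v 3.126 -4.169 -2.129
v 3.35 -3.609 -1.89
v 2.985 -3.732 -0.717
v 2.623 -4.638 -1.104
v 2.15 -4.367 -0.752
v 2.374 -3.807 -0.513
v 3.139 -4.246 -1.082
v 2.097 -2.822 -2.016
v 1.735 -3.728 -2.403
v 2.346 -3.653 -2.607
v 2.57 -3.093 -2.368
v 1.724 -2.897 -1.491
v 1.362 -3.803 -1.878
v 1.37 -3.851 -1.23
v 1.594 -3.291 -0.991
v 1.581 -3.214 -2.038
f 2 4 1
f 5 2 1
f 1 4 3
f 3 5 1
f 2 8 4
f 6 2 5
f 6 8 2
f 4 8 3
f 7 5 3
f 3 8 7
f 7 6 5
f 8 6 7
f 9 46 25
f 46 20 49
f 25 49 14
f 46 49 25
f 9 25 21
f 25 14 26
f 21 26 10
f 25 26 21
f 9 21 30
f 21 10 31
f 30 31 16
f 21 31 30
f 9 30 42
f 30 16 45
f 42 45 19
f 30 45 42
f 9 42 46
f 42 19 50
f 46 50 20
f 42 50 46
f 10 26 37
f 26 14 40
f 37 40 18
f 26 40 37
f 14 49 27
f 49 20 48
f 27 48 13
f 49 48 27
f 20 50 47
f 50 19 43
f 47 43 11
f 50 43 47
f 19 45 44
f 45 16 32
f 44 32 15
f 45 32 44
f 16 31 36
f 31 10 33
f 36 33 17
f 31 33 36
f 12 38 24
f 38 18 39
f 24 39 13
f 38 39 24
f 12 24 22
f 24 13 23
f 22 23 11
f 24 23 22
f 12 22 29
f 22 11 28
f 29 28 15
f 22 28 29
f 12 29 34
f 29 15 35
f 34 35 17
f 29 35 34
f 12 34 38
f 34 17 41
f 38 41 18
f 34 41 38
f 13 39 27
f 39 18 40
f 27 40 14
f 39 40 27
f 11 23 47
f 23 13 48
f 47 48 20
f 23 48 47
f 15 28 44
f 28 11 43
f 44 43 19
f 28 43 44
f 17 35 36
f 35 15 32
f 36 32 16
f 35 32 36
f 18 41 37
f 41 17 33
f 37 33 10
f 41 33 37



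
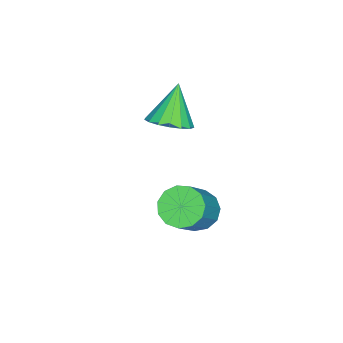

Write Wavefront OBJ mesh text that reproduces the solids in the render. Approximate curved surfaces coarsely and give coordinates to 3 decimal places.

v 2.782 -0.491 1.214
v 3.412 -0.328 0.683
v 4.827 -0.345 2.354
v 4.198 -0.509 2.886
v 3.247 0.092 0.827
v 4.662 0.074 2.498
v 2.934 0.326 1.094
v 4.35 0.309 2.766
v 2.574 0.301 1.4
v 3.989 0.283 3.071
v 2.279 0.024 1.646
v 3.694 0.007 3.317
v 2.144 -0.416 1.755
v 3.56 -0.434 3.427
v 2.212 -0.88 1.693
v 3.627 -0.898 3.364
v 2.461 -1.221 1.479
v 3.876 -1.239 3.15
v 2.812 -1.33 1.18
v 4.227 -1.348 2.852
v 3.154 -1.173 0.893
v 4.569 -1.19 2.564
v 3.377 -0.799 0.707
v 4.792 -0.817 2.379
v 0.031 -2.635 2.808
v 0.632 -3.169 3.234
v -0.991 -2.685 4.192
v 0.757 -2.766 3.34
v 0.716 -2.333 3.325
v 0.517 -1.969 3.192
v 0.207 -1.757 2.971
v -0.143 -1.747 2.712
v -0.454 -1.94 2.476
v -0.653 -2.293 2.316
v -0.696 -2.723 2.268
v -0.573 -3.134 2.345
v -0.311 -3.43 2.527
v 0.029 -3.544 2.774
v 0.37 -3.45 3.029
f 2 1 5
f 2 5 3
f 3 5 6
f 3 6 4
f 5 1 7
f 5 7 6
f 6 7 8
f 6 8 4
f 7 1 9
f 7 9 8
f 8 9 10
f 8 10 4
f 9 1 11
f 9 11 10
f 10 11 12
f 10 12 4
f 11 1 13
f 11 13 12
f 12 13 14
f 12 14 4
f 13 1 15
f 13 15 14
f 14 15 16
f 14 16 4
f 15 1 17
f 15 17 16
f 16 17 18
f 16 18 4
f 17 1 19
f 17 19 18
f 18 19 20
f 18 20 4
f 19 1 21
f 19 21 20
f 20 21 22
f 20 22 4
f 21 1 23
f 21 23 22
f 22 23 24
f 22 24 4
f 23 1 2
f 23 2 24
f 24 2 3
f 24 3 4
f 26 25 28
f 26 28 27
f 28 25 29
f 28 29 27
f 29 25 30
f 29 30 27
f 30 25 31
f 30 31 27
f 31 25 32
f 31 32 27
f 32 25 33
f 32 33 27
f 33 25 34
f 33 34 27
f 34 25 35
f 34 35 27
f 35 25 36
f 35 36 27
f 36 25 37
f 36 37 27
f 37 25 38
f 37 38 27
f 38 25 39
f 38 39 27
f 39 25 26
f 39 26 27



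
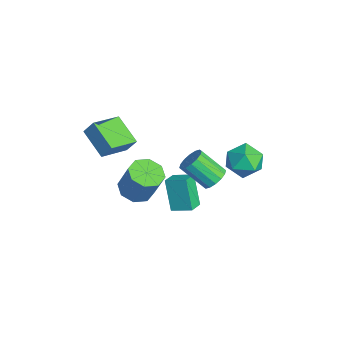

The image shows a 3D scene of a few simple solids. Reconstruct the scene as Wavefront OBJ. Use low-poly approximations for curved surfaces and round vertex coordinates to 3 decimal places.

v -0.432 -0.117 -4.499
v -1.365 -0.217 -2.744
v 0.19 0.872 -4.112
v -0.744 0.771 -2.357
v 0.344 -0.751 -4.123
v -0.59 -0.852 -2.368
v 0.965 0.237 -3.736
v 0.032 0.137 -1.981
v 0.306 4.236 -0.46
v 1.127 3.564 -0.948
v -1.027 3.036 -1.052
v -0.206 2.364 -1.54
v -0.282 2.443 -0.378
v 0.542 3.184 -0.012
v -0.442 3.416 -1.988
v 0.382 4.157 -1.622
v 0.664 3.057 -1.892
v 0.763 2.456 -0.897
v -0.663 4.144 -1.103
v -0.564 3.543 -0.108
v 1.897 1.19 -0.391
v 2.491 1.365 0.099
v 1.798 0.245 1.341
v 1.203 0.07 0.851
v 2.2 1.639 0.184
v 1.507 0.519 1.425
v 1.828 1.793 0.115
v 1.134 0.673 1.356
v 1.474 1.785 -0.09
v 0.78 0.665 1.152
v 1.233 1.618 -0.375
v 0.54 0.498 0.866
v 1.17 1.336 -0.664
v 0.477 0.216 0.577
v 1.302 1.015 -0.881
v 0.609 -0.105 0.361
v 1.593 0.741 -0.965
v 0.9 -0.379 0.276
v 1.966 0.587 -0.896
v 1.272 -0.533 0.345
v 2.32 0.595 -0.692
v 1.626 -0.525 0.55
v 2.56 0.762 -0.406
v 1.867 -0.358 0.835
v 2.623 1.044 -0.117
v 1.93 -0.076 1.124
v -1.714 -3.999 -0.635
v -3.317 -4.614 0.247
v -2.631 -2.44 -1.216
v -4.234 -3.055 -0.334
v -1.426 -3.505 0.234
v -3.029 -4.12 1.116
v -2.343 -1.946 -0.347
v -3.946 -2.561 0.535
v -1.772 -2.158 -3.829
v -0.91 -1.743 -4.235
v -0.265 -1.286 -2.397
v -1.128 -1.702 -1.991
v -1.498 -1.212 -4.16
v -0.853 -0.755 -2.323
v -2.247 -1.235 -3.892
v -1.602 -0.778 -2.054
v -2.718 -1.8 -3.586
v -2.073 -1.343 -1.749
v -2.635 -2.574 -3.423
v -1.99 -2.117 -1.585
v -2.047 -3.105 -3.497
v -1.402 -2.648 -1.66
v -1.298 -3.082 -3.766
v -0.653 -2.625 -1.928
v -0.827 -2.517 -4.071
v -0.182 -2.06 -2.234
f 2 4 1
f 5 2 1
f 1 4 3
f 3 5 1
f 2 8 4
f 6 2 5
f 6 8 2
f 4 8 3
f 7 5 3
f 3 8 7
f 7 6 5
f 8 6 7
f 9 20 14
f 9 14 10
f 9 10 16
f 9 16 19
f 9 19 20
f 10 14 18
f 14 20 13
f 20 19 11
f 19 16 15
f 16 10 17
f 12 18 13
f 12 13 11
f 12 11 15
f 12 15 17
f 12 17 18
f 13 18 14
f 11 13 20
f 15 11 19
f 17 15 16
f 18 17 10
f 22 21 25
f 22 25 23
f 23 25 26
f 23 26 24
f 25 21 27
f 25 27 26
f 26 27 28
f 26 28 24
f 27 21 29
f 27 29 28
f 28 29 30
f 28 30 24
f 29 21 31
f 29 31 30
f 30 31 32
f 30 32 24
f 31 21 33
f 31 33 32
f 32 33 34
f 32 34 24
f 33 21 35
f 33 35 34
f 34 35 36
f 34 36 24
f 35 21 37
f 35 37 36
f 36 37 38
f 36 38 24
f 37 21 39
f 37 39 38
f 38 39 40
f 38 40 24
f 39 21 41
f 39 41 40
f 40 41 42
f 40 42 24
f 41 21 43
f 41 43 42
f 42 43 44
f 42 44 24
f 43 21 45
f 43 45 44
f 44 45 46
f 44 46 24
f 45 21 22
f 45 22 46
f 46 22 23
f 46 23 24
f 48 50 47
f 51 48 47
f 47 50 49
f 49 51 47
f 48 54 50
f 52 48 51
f 52 54 48
f 50 54 49
f 53 51 49
f 49 54 53
f 53 52 51
f 54 52 53
f 56 55 59
f 56 59 57
f 57 59 60
f 57 60 58
f 59 55 61
f 59 61 60
f 60 61 62
f 60 62 58
f 61 55 63
f 61 63 62
f 62 63 64
f 62 64 58
f 63 55 65
f 63 65 64
f 64 65 66
f 64 66 58
f 65 55 67
f 65 67 66
f 66 67 68
f 66 68 58
f 67 55 69
f 67 69 68
f 68 69 70
f 68 70 58
f 69 55 71
f 69 71 70
f 70 71 72
f 70 72 58
f 71 55 56
f 71 56 72
f 72 56 57
f 72 57 58



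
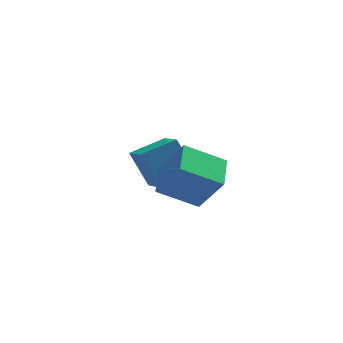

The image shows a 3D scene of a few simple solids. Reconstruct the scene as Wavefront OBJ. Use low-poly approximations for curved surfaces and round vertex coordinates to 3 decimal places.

v -1.201 2.347 -2.516
v -0.742 1.119 -1.873
v 0.014 3.01 -2.117
v 0.473 1.782 -1.475
v -0.513 1.898 -3.865
v -0.054 0.67 -3.223
v 0.702 2.561 -3.467
v 1.161 1.333 -2.824
v -0.077 -2.176 -1.673
v -0.003 -0.923 -1.3
v 1.33 -2.023 -2.462
v 1.403 -0.77 -2.089
v 0.737 -2.63 -0.311
v 0.81 -1.377 0.062
v 2.143 -2.477 -1.1
v 2.217 -1.224 -0.727
f 2 4 1
f 5 2 1
f 1 4 3
f 3 5 1
f 2 8 4
f 6 2 5
f 6 8 2
f 4 8 3
f 7 5 3
f 3 8 7
f 7 6 5
f 8 6 7
f 10 12 9
f 13 10 9
f 9 12 11
f 11 13 9
f 10 16 12
f 14 10 13
f 14 16 10
f 12 16 11
f 15 13 11
f 11 16 15
f 15 14 13
f 16 14 15



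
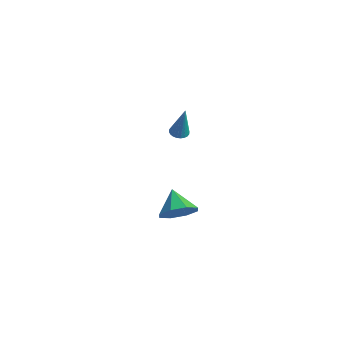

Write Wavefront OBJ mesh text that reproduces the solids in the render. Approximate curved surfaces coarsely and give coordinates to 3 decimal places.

v -2.699 -0.892 2.249
v -2.251 -1.087 2.1
v -2.081 -0.928 4.151
v -2.213 -0.892 2.092
v -2.249 -0.697 2.107
v -2.354 -0.531 2.144
v -2.511 -0.421 2.197
v -2.696 -0.382 2.258
v -2.882 -0.421 2.317
v -3.04 -0.532 2.366
v -3.146 -0.697 2.398
v -3.184 -0.892 2.406
v -3.148 -1.087 2.391
v -3.043 -1.253 2.354
v -2.887 -1.363 2.301
v -2.701 -1.402 2.24
v -2.515 -1.363 2.181
v -2.357 -1.252 2.131
v -2.099 -1.298 -3.309
v -1.511 -0.528 -2.856
v -3.261 -0.962 -2.371
v -1.946 -0.256 -3.493
v -2.472 -0.594 -4.023
v -2.779 -1.345 -4.134
v -2.688 -2.068 -3.762
v -2.252 -2.341 -3.124
v -1.727 -2.003 -2.595
v -1.42 -1.252 -2.484
f 2 1 4
f 2 4 3
f 4 1 5
f 4 5 3
f 5 1 6
f 5 6 3
f 6 1 7
f 6 7 3
f 7 1 8
f 7 8 3
f 8 1 9
f 8 9 3
f 9 1 10
f 9 10 3
f 10 1 11
f 10 11 3
f 11 1 12
f 11 12 3
f 12 1 13
f 12 13 3
f 13 1 14
f 13 14 3
f 14 1 15
f 14 15 3
f 15 1 16
f 15 16 3
f 16 1 17
f 16 17 3
f 17 1 18
f 17 18 3
f 18 1 2
f 18 2 3
f 20 19 22
f 20 22 21
f 22 19 23
f 22 23 21
f 23 19 24
f 23 24 21
f 24 19 25
f 24 25 21
f 25 19 26
f 25 26 21
f 26 19 27
f 26 27 21
f 27 19 28
f 27 28 21
f 28 19 20
f 28 20 21



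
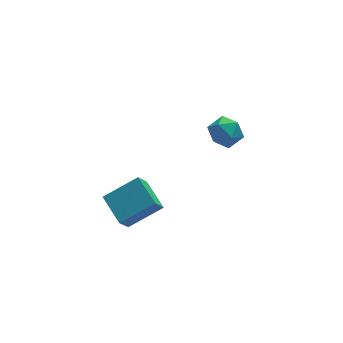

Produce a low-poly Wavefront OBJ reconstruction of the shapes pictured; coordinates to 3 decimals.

v -4.776 -4.461 2.695
v -2.943 -4.38 3.676
v -5.161 -2.825 3.282
v -3.329 -2.745 4.262
v -4.191 -3.915 1.558
v -2.359 -3.835 2.538
v -4.577 -2.28 2.144
v -2.744 -2.199 3.125
v 2.482 1.683 3.257
v 3.01 0.798 3.408
v 1.81 1.042 1.852
v 2.338 0.157 2.003
v 1.559 0.415 2.644
v 1.974 0.811 3.512
v 2.846 1.029 1.748
v 3.261 1.425 2.616
v 3.235 0.394 2.476
v 2.439 0.015 3.029
v 2.381 1.825 2.231
v 1.585 1.446 2.784
f 2 4 1
f 5 2 1
f 1 4 3
f 3 5 1
f 2 8 4
f 6 2 5
f 6 8 2
f 4 8 3
f 7 5 3
f 3 8 7
f 7 6 5
f 8 6 7
f 9 20 14
f 9 14 10
f 9 10 16
f 9 16 19
f 9 19 20
f 10 14 18
f 14 20 13
f 20 19 11
f 19 16 15
f 16 10 17
f 12 18 13
f 12 13 11
f 12 11 15
f 12 15 17
f 12 17 18
f 13 18 14
f 11 13 20
f 15 11 19
f 17 15 16
f 18 17 10



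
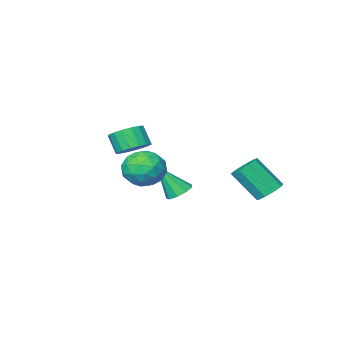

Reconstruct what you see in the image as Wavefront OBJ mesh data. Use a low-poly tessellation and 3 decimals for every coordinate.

v 1.503 0.833 -2.014
v 2.5 0.921 -1.5
v 1.5 -0.961 -1.7
v 2.497 -0.873 -1.186
v 1.577 -0.434 -0.709
v 1.58 0.674 -0.902
v 2.42 -0.714 -2.298
v 2.423 0.394 -2.491
v 3.067 -0.035 -1.676
v 2.546 0.138 -0.694
v 1.454 -0.178 -2.506
v 0.933 -0.005 -1.524
v 2.002 1.034 -1.784
v 1.998 -1.074 -1.416
v 1.458 -0.816 -1.135
v 2.044 -0.765 -0.833
v 1.461 0.889 -1.433
v 2.047 0.941 -1.131
v 1.504 0.144 -0.666
v 1.953 -0.981 -2.069
v 2.539 -0.929 -1.767
v 1.956 0.725 -2.367
v 2.542 0.776 -2.065
v 2.496 -0.184 -2.534
v 2.921 0.524 -1.586
v 2.919 -0.53 -1.401
v 2.874 -0.437 -2.054
v 2.876 0.215 -2.168
v 2.615 0.625 -1.008
v 2.613 -0.428 -0.824
v 2.073 -0.171 -0.543
v 2.074 0.481 -0.657
v 2.948 0.064 -1.112
v 1.387 0.388 -2.376
v 1.385 -0.665 -2.192
v 1.926 -0.521 -2.543
v 1.927 0.131 -2.657
v 1.081 0.49 -1.799
v 1.079 -0.564 -1.614
v 1.124 -0.255 -1.032
v 1.126 0.397 -1.146
v 1.052 -0.104 -2.088
v 3.455 1.618 0.499
v 3.895 1.033 0.087
v 3.964 0.436 1.008
v 3.525 1.022 1.421
v 4.176 1.283 0.228
v 4.245 0.686 1.149
v 4.293 1.61 0.431
v 4.362 1.013 1.352
v 4.217 1.939 0.65
v 4.286 1.342 1.571
v 3.967 2.194 0.834
v 4.036 1.597 1.755
v 3.6 2.318 0.942
v 3.669 1.721 1.863
v 3.2 2.281 0.948
v 3.269 1.684 1.869
v 2.858 2.093 0.851
v 2.927 1.496 1.773
v 2.653 1.795 0.674
v 2.722 1.198 1.596
v 2.632 1.458 0.457
v 2.701 0.861 1.378
v 2.8 1.157 0.25
v 2.869 0.56 1.171
v 3.117 0.962 0.099
v 3.187 0.365 1.021
v 3.513 0.917 0.041
v 3.582 0.32 0.962
v -1.458 -2.618 -4.814
v -0.984 -2.024 -4.799
v -0.602 -3.342 -3.146
v -1.415 -1.914 -4.531
v -1.867 -2.134 -4.395
v -2.126 -2.58 -4.455
v -2.073 -3.044 -4.684
v -1.732 -3.309 -4.973
v -1.262 -3.25 -5.189
v -0.884 -2.896 -5.229
v -0.774 -2.411 -5.075
v -2.644 3.362 -2.89
v -1.942 3.463 -3.189
v -1.174 2.459 -1.73
v -1.876 2.358 -1.43
v -2.055 3.857 -2.859
v -1.287 2.854 -1.4
v -2.444 4.019 -2.543
v -1.676 3.016 -1.084
v -2.926 3.874 -2.389
v -2.158 2.871 -0.93
v -3.276 3.489 -2.469
v -2.509 2.486 -1.01
v -3.331 3.044 -2.746
v -2.563 2.041 -1.287
v -3.064 2.748 -3.09
v -2.296 1.745 -1.631
v -2.6 2.739 -3.341
v -1.833 1.736 -1.881
v -2.157 3.021 -3.38
v -1.389 2.018 -1.921
f 1 38 17
f 38 12 41
f 17 41 6
f 38 41 17
f 1 17 13
f 17 6 18
f 13 18 2
f 17 18 13
f 1 13 22
f 13 2 23
f 22 23 8
f 13 23 22
f 1 22 34
f 22 8 37
f 34 37 11
f 22 37 34
f 1 34 38
f 34 11 42
f 38 42 12
f 34 42 38
f 2 18 29
f 18 6 32
f 29 32 10
f 18 32 29
f 6 41 19
f 41 12 40
f 19 40 5
f 41 40 19
f 12 42 39
f 42 11 35
f 39 35 3
f 42 35 39
f 11 37 36
f 37 8 24
f 36 24 7
f 37 24 36
f 8 23 28
f 23 2 25
f 28 25 9
f 23 25 28
f 4 30 16
f 30 10 31
f 16 31 5
f 30 31 16
f 4 16 14
f 16 5 15
f 14 15 3
f 16 15 14
f 4 14 21
f 14 3 20
f 21 20 7
f 14 20 21
f 4 21 26
f 21 7 27
f 26 27 9
f 21 27 26
f 4 26 30
f 26 9 33
f 30 33 10
f 26 33 30
f 5 31 19
f 31 10 32
f 19 32 6
f 31 32 19
f 3 15 39
f 15 5 40
f 39 40 12
f 15 40 39
f 7 20 36
f 20 3 35
f 36 35 11
f 20 35 36
f 9 27 28
f 27 7 24
f 28 24 8
f 27 24 28
f 10 33 29
f 33 9 25
f 29 25 2
f 33 25 29
f 44 43 47
f 44 47 45
f 45 47 48
f 45 48 46
f 47 43 49
f 47 49 48
f 48 49 50
f 48 50 46
f 49 43 51
f 49 51 50
f 50 51 52
f 50 52 46
f 51 43 53
f 51 53 52
f 52 53 54
f 52 54 46
f 53 43 55
f 53 55 54
f 54 55 56
f 54 56 46
f 55 43 57
f 55 57 56
f 56 57 58
f 56 58 46
f 57 43 59
f 57 59 58
f 58 59 60
f 58 60 46
f 59 43 61
f 59 61 60
f 60 61 62
f 60 62 46
f 61 43 63
f 61 63 62
f 62 63 64
f 62 64 46
f 63 43 65
f 63 65 64
f 64 65 66
f 64 66 46
f 65 43 67
f 65 67 66
f 66 67 68
f 66 68 46
f 67 43 69
f 67 69 68
f 68 69 70
f 68 70 46
f 69 43 44
f 69 44 70
f 70 44 45
f 70 45 46
f 72 71 74
f 72 74 73
f 74 71 75
f 74 75 73
f 75 71 76
f 75 76 73
f 76 71 77
f 76 77 73
f 77 71 78
f 77 78 73
f 78 71 79
f 78 79 73
f 79 71 80
f 79 80 73
f 80 71 81
f 80 81 73
f 81 71 72
f 81 72 73
f 83 82 86
f 83 86 84
f 84 86 87
f 84 87 85
f 86 82 88
f 86 88 87
f 87 88 89
f 87 89 85
f 88 82 90
f 88 90 89
f 89 90 91
f 89 91 85
f 90 82 92
f 90 92 91
f 91 92 93
f 91 93 85
f 92 82 94
f 92 94 93
f 93 94 95
f 93 95 85
f 94 82 96
f 94 96 95
f 95 96 97
f 95 97 85
f 96 82 98
f 96 98 97
f 97 98 99
f 97 99 85
f 98 82 100
f 98 100 99
f 99 100 101
f 99 101 85
f 100 82 83
f 100 83 101
f 101 83 84
f 101 84 85



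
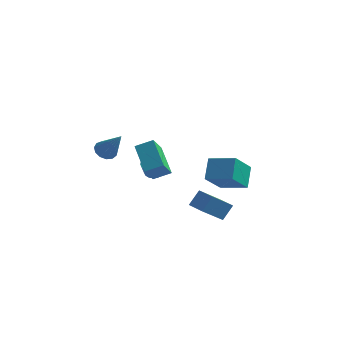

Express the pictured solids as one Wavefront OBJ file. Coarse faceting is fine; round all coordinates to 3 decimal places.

v 2.835 -1.922 -3.412
v 2.015 -3.157 -2.115
v 3.224 -1.318 -2.592
v 2.403 -2.554 -1.295
v 3.697 -2.486 -3.405
v 2.876 -3.722 -2.108
v 4.085 -1.883 -2.585
v 3.265 -3.118 -1.288
v -1.884 1.3 -1.324
v -2.062 0.352 -0.215
v -0.919 1.646 -0.872
v -1.098 0.698 0.236
v -0.882 -0.118 -2.376
v -1.061 -1.066 -1.268
v 0.082 0.228 -1.925
v -0.096 -0.72 -0.816
v -3.498 -0.357 -0.366
v -3.023 -0.636 -0.797
v -2.402 -0.943 1.226
v -2.911 -0.263 -0.736
v -2.986 0.081 -0.557
v -3.224 0.286 -0.318
v -3.548 0.287 -0.094
v -3.857 0.083 0.044
v -4.052 -0.259 0.051
v -4.071 -0.633 -0.073
v -3.908 -0.919 -0.291
v -3.615 -1.026 -0.532
v -3.285 -0.921 -0.721
v 2.978 -3.573 0.288
v 2.888 -2.535 1.238
v 3.499 -2.336 -1.014
v 3.408 -1.298 -0.064
v 4.512 -3.802 0.684
v 4.421 -2.764 1.634
v 5.032 -2.565 -0.618
v 4.942 -1.527 0.332
v -1.687 2.747 -3.509
v -1.11 2.796 -3.476
v -1.116 2.162 -2.457
v -1.693 2.113 -2.491
v -1.204 3.018 -3.338
v -1.209 2.384 -2.319
v -1.409 3.178 -3.24
v -1.414 2.544 -2.221
v -1.677 3.239 -3.203
v -1.682 2.605 -2.184
v -1.948 3.188 -3.236
v -1.953 2.554 -2.218
v -2.159 3.035 -3.333
v -2.164 2.401 -2.314
v -2.262 2.817 -3.469
v -2.267 2.182 -2.45
v -2.233 2.582 -3.615
v -2.239 1.948 -2.596
v -2.08 2.385 -3.737
v -2.085 1.751 -2.718
v -1.836 2.271 -3.806
v -1.842 1.637 -2.787
v -1.559 2.267 -3.808
v -1.564 1.633 -2.789
v -1.311 2.372 -3.741
v -1.316 1.738 -2.722
v -1.149 2.563 -3.621
v -1.154 1.929 -2.602
f 2 4 1
f 5 2 1
f 1 4 3
f 3 5 1
f 2 8 4
f 6 2 5
f 6 8 2
f 4 8 3
f 7 5 3
f 3 8 7
f 7 6 5
f 8 6 7
f 10 12 9
f 13 10 9
f 9 12 11
f 11 13 9
f 10 16 12
f 14 10 13
f 14 16 10
f 12 16 11
f 15 13 11
f 11 16 15
f 15 14 13
f 16 14 15
f 18 17 20
f 18 20 19
f 20 17 21
f 20 21 19
f 21 17 22
f 21 22 19
f 22 17 23
f 22 23 19
f 23 17 24
f 23 24 19
f 24 17 25
f 24 25 19
f 25 17 26
f 25 26 19
f 26 17 27
f 26 27 19
f 27 17 28
f 27 28 19
f 28 17 29
f 28 29 19
f 29 17 18
f 29 18 19
f 31 33 30
f 34 31 30
f 30 33 32
f 32 34 30
f 31 37 33
f 35 31 34
f 35 37 31
f 33 37 32
f 36 34 32
f 32 37 36
f 36 35 34
f 37 35 36
f 39 38 42
f 39 42 40
f 40 42 43
f 40 43 41
f 42 38 44
f 42 44 43
f 43 44 45
f 43 45 41
f 44 38 46
f 44 46 45
f 45 46 47
f 45 47 41
f 46 38 48
f 46 48 47
f 47 48 49
f 47 49 41
f 48 38 50
f 48 50 49
f 49 50 51
f 49 51 41
f 50 38 52
f 50 52 51
f 51 52 53
f 51 53 41
f 52 38 54
f 52 54 53
f 53 54 55
f 53 55 41
f 54 38 56
f 54 56 55
f 55 56 57
f 55 57 41
f 56 38 58
f 56 58 57
f 57 58 59
f 57 59 41
f 58 38 60
f 58 60 59
f 59 60 61
f 59 61 41
f 60 38 62
f 60 62 61
f 61 62 63
f 61 63 41
f 62 38 64
f 62 64 63
f 63 64 65
f 63 65 41
f 64 38 39
f 64 39 65
f 65 39 40
f 65 40 41



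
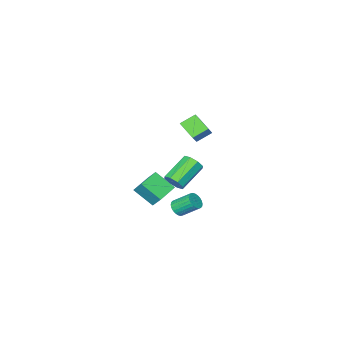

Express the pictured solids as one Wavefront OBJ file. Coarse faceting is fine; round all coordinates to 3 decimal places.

v 1.362 2.515 -1.843
v 1.796 2.862 -1.906
v 1.233 3.712 -1.1
v 0.798 3.365 -1.037
v 1.665 2.929 -2.067
v 1.102 3.779 -1.261
v 1.488 2.932 -2.195
v 0.925 3.782 -1.389
v 1.291 2.872 -2.269
v 0.728 3.722 -1.463
v 1.105 2.757 -2.278
v 0.542 3.608 -1.472
v 0.958 2.606 -2.221
v 0.395 3.456 -1.415
v 0.873 2.441 -2.106
v 0.31 3.291 -1.3
v 0.862 2.287 -1.952
v 0.299 3.137 -1.146
v 0.927 2.168 -1.78
v 0.364 3.018 -0.974
v 1.058 2.101 -1.619
v 0.495 2.951 -0.813
v 1.235 2.098 -1.491
v 0.672 2.948 -0.685
v 1.432 2.158 -1.417
v 0.869 3.008 -0.611
v 1.618 2.272 -1.408
v 1.055 3.123 -0.602
v 1.765 2.424 -1.465
v 1.202 3.274 -0.659
v 1.85 2.589 -1.58
v 1.287 3.439 -0.774
v 1.861 2.743 -1.734
v 1.298 3.593 -0.928
v -4.788 -3.062 0.458
v -3.898 -2.35 1.447
v -4.849 -1.983 -0.265
v -3.958 -1.271 0.725
v -3.902 -3.389 -0.105
v -3.011 -2.677 0.885
v -3.962 -2.31 -0.827
v -3.072 -1.598 0.162
v -0.101 0.364 -1.465
v 0.235 0.479 -0.885
v -1.362 0.272 0.084
v -1.699 0.156 -0.495
v 0.05 0.916 -1.098
v -1.548 0.709 -0.129
v -0.225 1.029 -1.526
v -1.822 0.822 -0.556
v -0.427 0.753 -1.917
v -2.024 0.546 -0.948
v -0.438 0.248 -2.044
v -2.035 0.041 -1.075
v -0.252 -0.189 -1.831
v -1.85 -0.396 -0.862
v 0.022 -0.302 -1.404
v -1.575 -0.509 -0.434
v 0.224 -0.026 -1.012
v -1.373 -0.233 -0.043
v 2.696 3.261 0.287
v 3.178 2.239 1.163
v 2.679 3.907 1.05
v 3.162 2.886 1.926
v 3.938 3.614 0.014
v 4.421 2.593 0.89
v 3.922 4.261 0.777
v 4.404 3.239 1.653
f 2 1 5
f 2 5 3
f 3 5 6
f 3 6 4
f 5 1 7
f 5 7 6
f 6 7 8
f 6 8 4
f 7 1 9
f 7 9 8
f 8 9 10
f 8 10 4
f 9 1 11
f 9 11 10
f 10 11 12
f 10 12 4
f 11 1 13
f 11 13 12
f 12 13 14
f 12 14 4
f 13 1 15
f 13 15 14
f 14 15 16
f 14 16 4
f 15 1 17
f 15 17 16
f 16 17 18
f 16 18 4
f 17 1 19
f 17 19 18
f 18 19 20
f 18 20 4
f 19 1 21
f 19 21 20
f 20 21 22
f 20 22 4
f 21 1 23
f 21 23 22
f 22 23 24
f 22 24 4
f 23 1 25
f 23 25 24
f 24 25 26
f 24 26 4
f 25 1 27
f 25 27 26
f 26 27 28
f 26 28 4
f 27 1 29
f 27 29 28
f 28 29 30
f 28 30 4
f 29 1 31
f 29 31 30
f 30 31 32
f 30 32 4
f 31 1 33
f 31 33 32
f 32 33 34
f 32 34 4
f 33 1 2
f 33 2 34
f 34 2 3
f 34 3 4
f 36 38 35
f 39 36 35
f 35 38 37
f 37 39 35
f 36 42 38
f 40 36 39
f 40 42 36
f 38 42 37
f 41 39 37
f 37 42 41
f 41 40 39
f 42 40 41
f 44 43 47
f 44 47 45
f 45 47 48
f 45 48 46
f 47 43 49
f 47 49 48
f 48 49 50
f 48 50 46
f 49 43 51
f 49 51 50
f 50 51 52
f 50 52 46
f 51 43 53
f 51 53 52
f 52 53 54
f 52 54 46
f 53 43 55
f 53 55 54
f 54 55 56
f 54 56 46
f 55 43 57
f 55 57 56
f 56 57 58
f 56 58 46
f 57 43 59
f 57 59 58
f 58 59 60
f 58 60 46
f 59 43 44
f 59 44 60
f 60 44 45
f 60 45 46
f 62 64 61
f 65 62 61
f 61 64 63
f 63 65 61
f 62 68 64
f 66 62 65
f 66 68 62
f 64 68 63
f 67 65 63
f 63 68 67
f 67 66 65
f 68 66 67

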